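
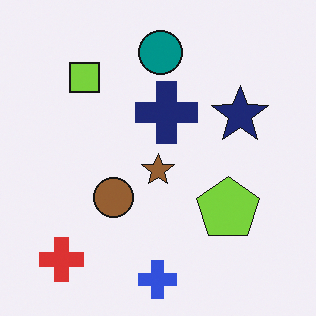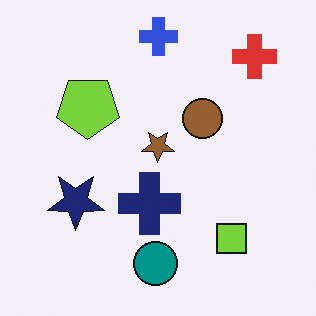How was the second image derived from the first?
The transformation is: rotated 180°.

The red cross sits in the bottom-left of the first image and the top-right of the second — consistent with a whole-image 180° rotation.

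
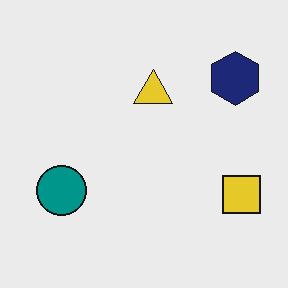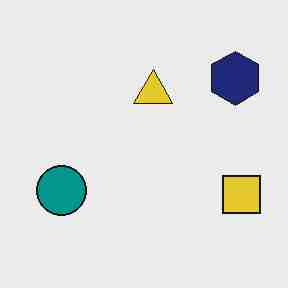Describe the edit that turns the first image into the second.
The second image is the first degraded with heavy JPEG compression.

Blocky 8×8 compression artifacts appear around shape edges and the flat background shows ringing — characteristic JPEG degradation.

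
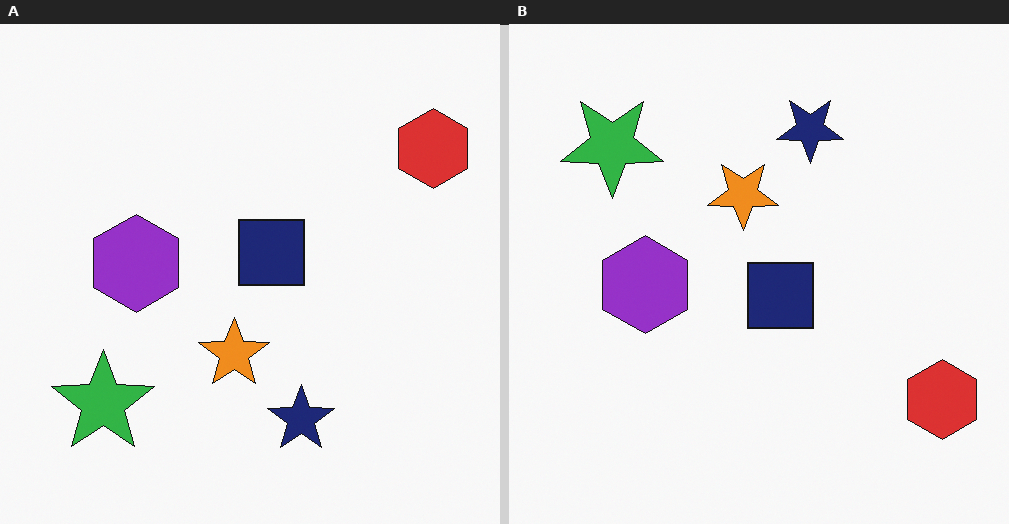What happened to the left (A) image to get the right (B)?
This is the original image flipped vertically (top ↔ bottom).

The navy star is in the bottom of the left (A) image and the top of the right (B) — shapes on opposite sides of the horizontal midline have swapped in a mirror flip.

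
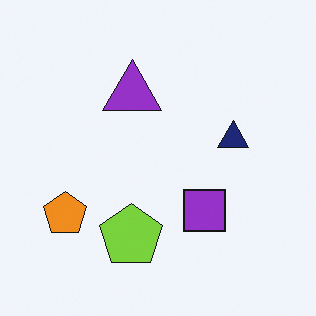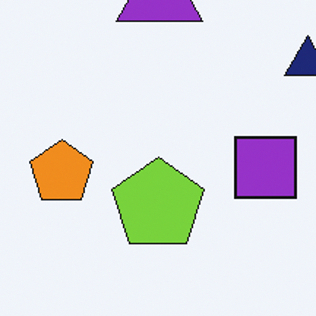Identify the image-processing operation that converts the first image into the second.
The image was cropped slightly and scaled back up.

The visible shapes are larger and the field of view is narrower; shapes near the original edges may be partly or wholly outside the frame — a crop-and-rescale.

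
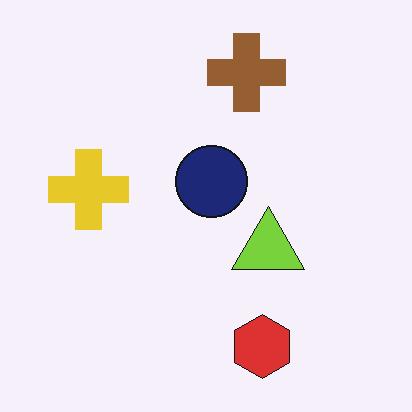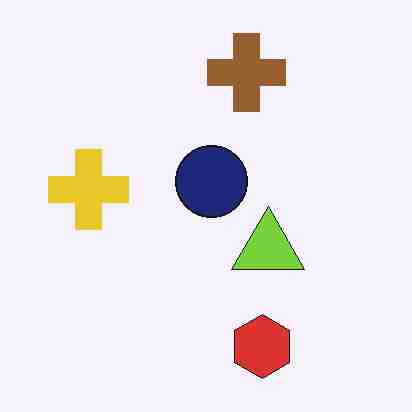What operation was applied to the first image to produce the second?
This is the original image heavily JPEG-compressed with obvious blocking artifacts.

Blocky 8×8 compression artifacts appear around shape edges and the flat background shows ringing — characteristic JPEG degradation.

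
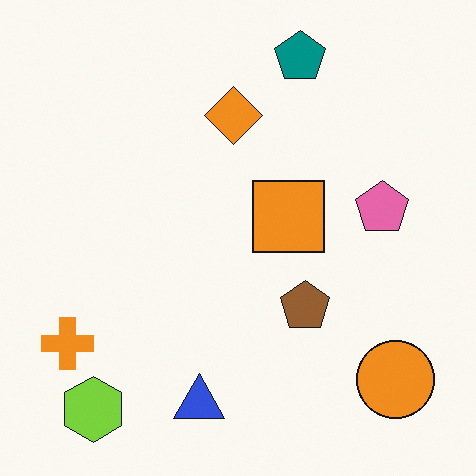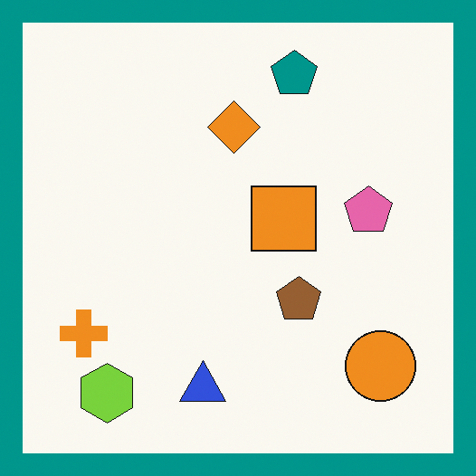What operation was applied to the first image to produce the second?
The image was framed with a teal border.

A solid teal frame runs around the edge of the second image, with the content slightly shrunk inside it.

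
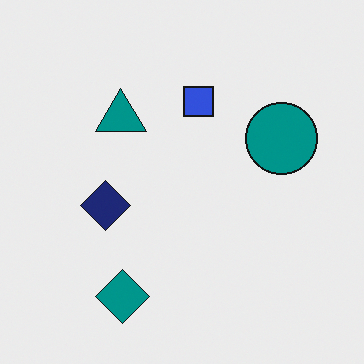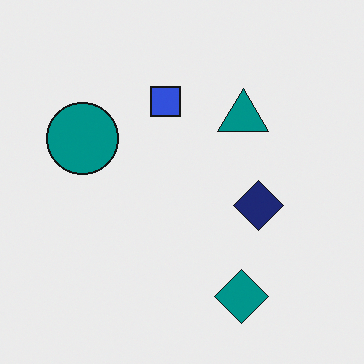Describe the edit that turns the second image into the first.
The transformation is: flipped horizontally (left ↔ right).

The teal circle is in the left of the second image and the right of the first — shapes on opposite sides of the vertical midline have swapped in a mirror flip.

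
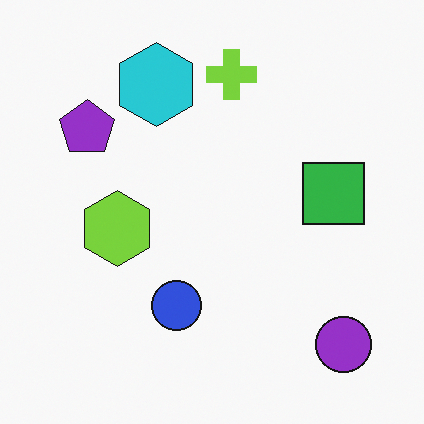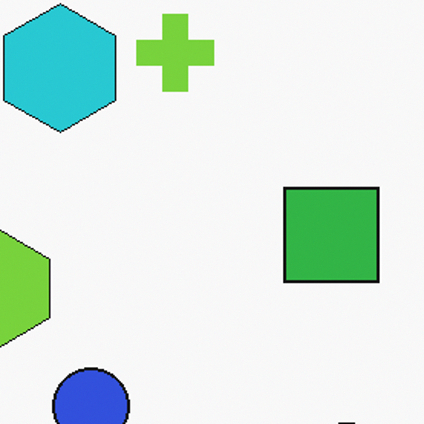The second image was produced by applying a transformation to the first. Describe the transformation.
The image was cropped to a modestly smaller region and rescaled.

The visible shapes are larger and the field of view is narrower; shapes near the original edges may be partly or wholly outside the frame — a crop-and-rescale.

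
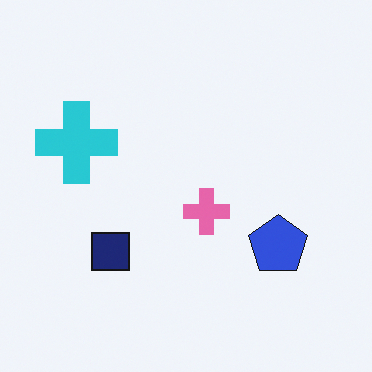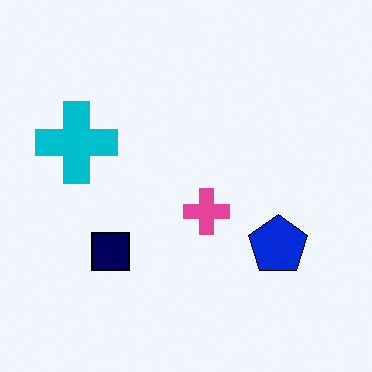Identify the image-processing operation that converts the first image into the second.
This is the original image given slightly increased contrast.

Tones are pushed away from mid-grey across the whole image — a global contrast change.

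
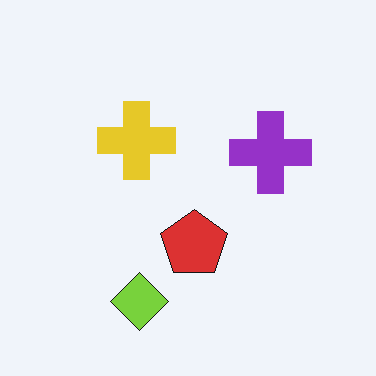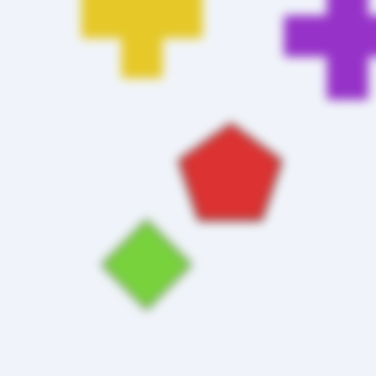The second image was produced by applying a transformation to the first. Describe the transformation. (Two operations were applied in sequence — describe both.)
This is the original image cropped to a modestly smaller region and rescaled, then heavily blurred.

The visible shapes are larger and the field of view is narrower; shapes near the original edges may be partly or wholly outside the frame — a crop-and-rescale. Shape edges and outlines are uniformly softened across the whole image.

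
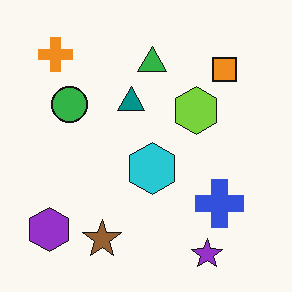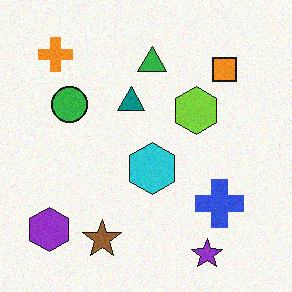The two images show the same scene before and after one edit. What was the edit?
The transformation is: degraded with a light layer of grain.

Random speckle covers the whole image, including the flat background.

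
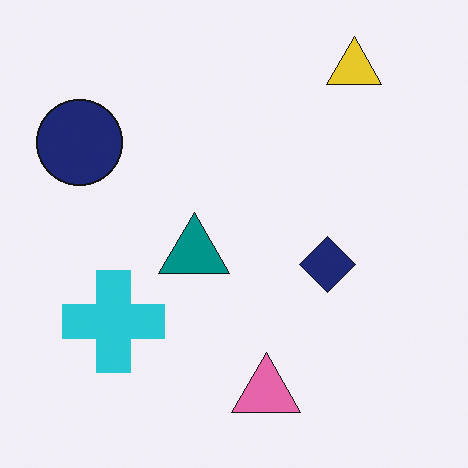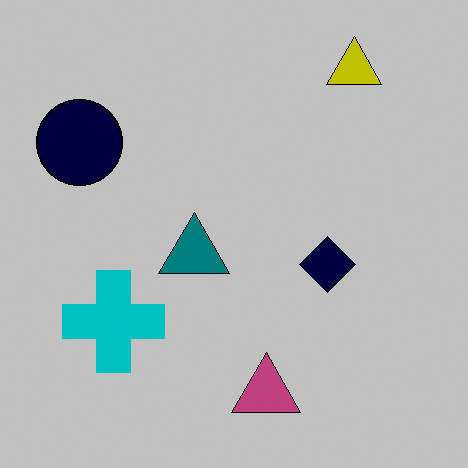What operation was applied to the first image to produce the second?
The transformation is: heavily posterized to just a handful of flat colors.

Each flat color has snapped to a coarser quantized level — most visibly, the near-white background has dropped to a flat grey.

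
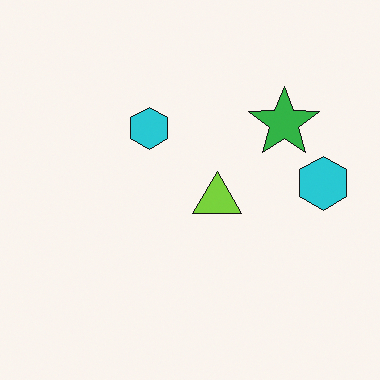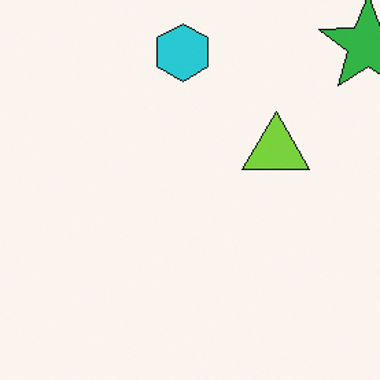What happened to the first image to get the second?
The transformation is: cropped slightly and scaled back up.

The visible shapes are larger and the field of view is narrower; shapes near the original edges may be partly or wholly outside the frame — a crop-and-rescale.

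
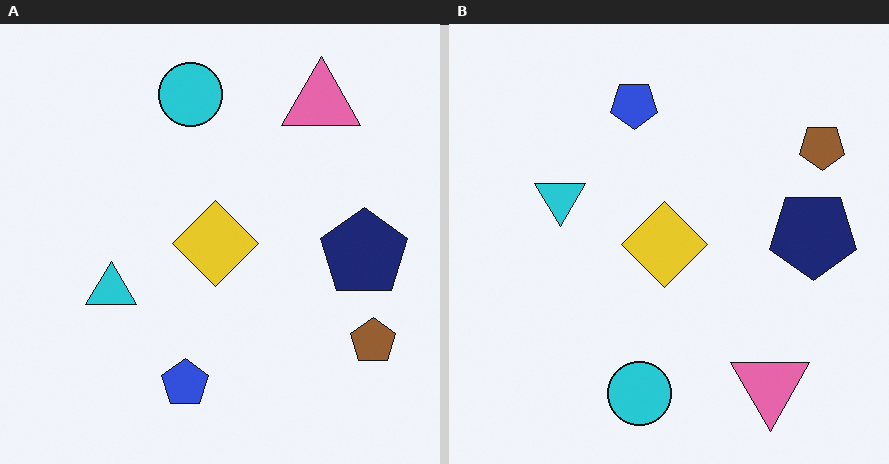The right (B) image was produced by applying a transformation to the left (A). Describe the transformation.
The right (B) image is the left (A) flipped vertically (top ↔ bottom).

The cyan circle is in the top of the left (A) image and the bottom of the right (B) — shapes on opposite sides of the horizontal midline have swapped in a mirror flip.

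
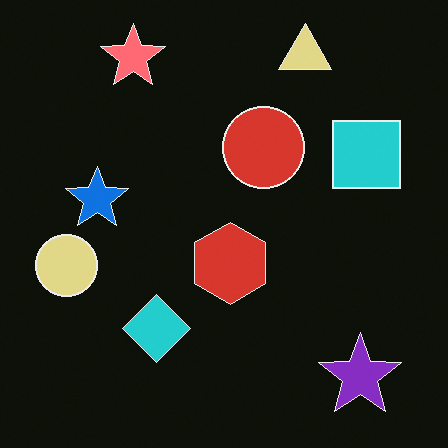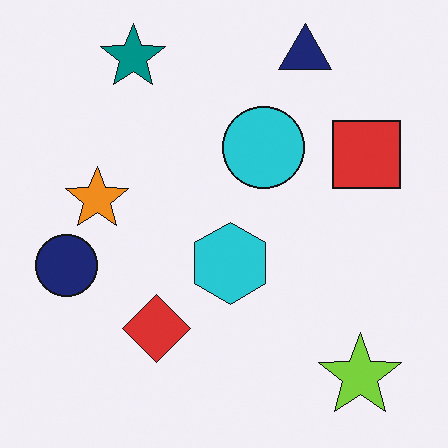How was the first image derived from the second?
The first image is the second color-inverted (negative).

The light background has become dark and every shape's color is its complement — a photographic negative.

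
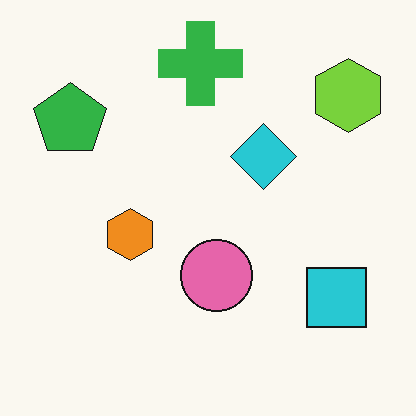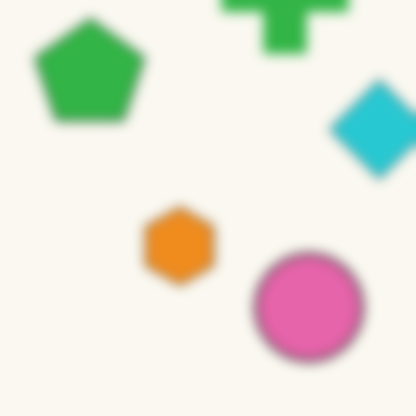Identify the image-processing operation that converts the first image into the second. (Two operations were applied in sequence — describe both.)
Cropped slightly and scaled back up, then heavily blurred.

The visible shapes are larger and the field of view is narrower; shapes near the original edges may be partly or wholly outside the frame — a crop-and-rescale. Shape edges and outlines are uniformly softened across the whole image.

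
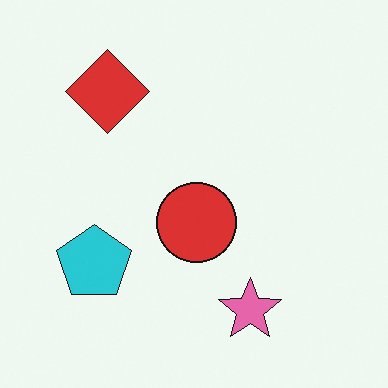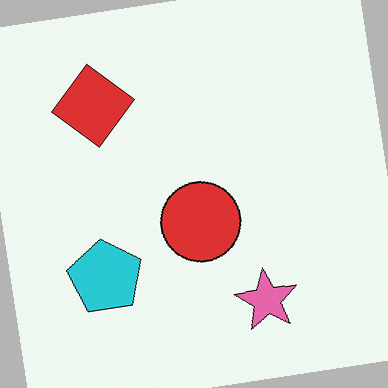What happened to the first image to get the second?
The image was rotated counter-clockwise by a slight angle.

Every shape is tilted by the same angle and the image corners show triangular fill wedges — a whole-image rotation by a non-right angle.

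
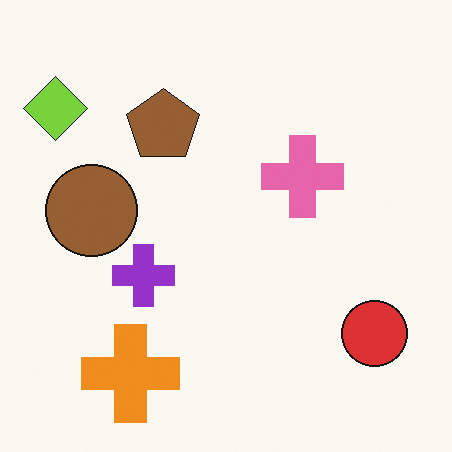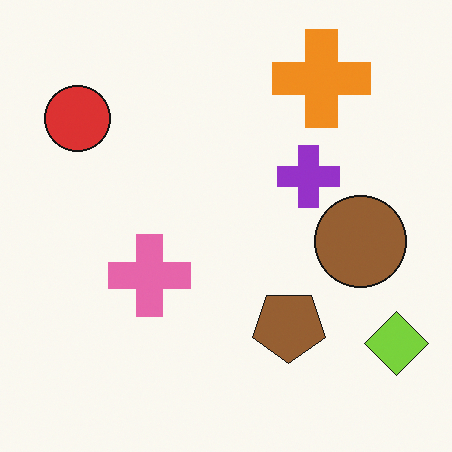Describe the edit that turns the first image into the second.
The image was rotated 180°.

The lime diamond sits in the top-left of the first image and the bottom-right of the second — consistent with a whole-image 180° rotation.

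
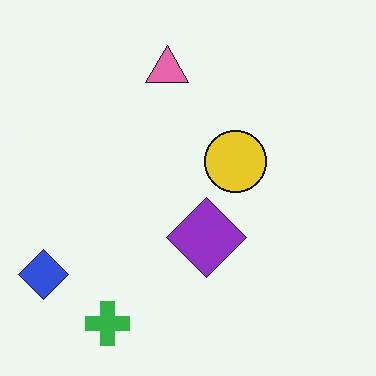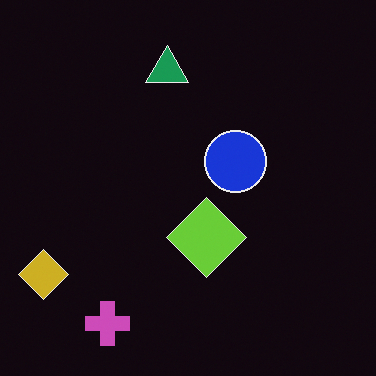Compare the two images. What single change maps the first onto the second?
Color-inverted (negative).

The light background has become dark and every shape's color is its complement — a photographic negative.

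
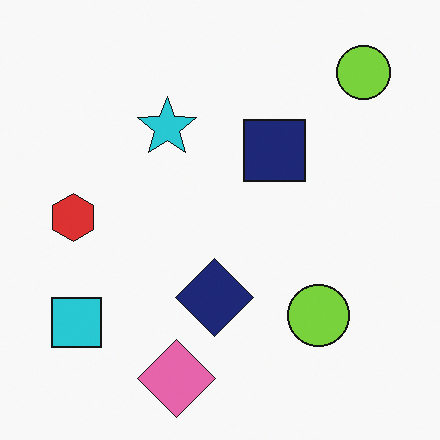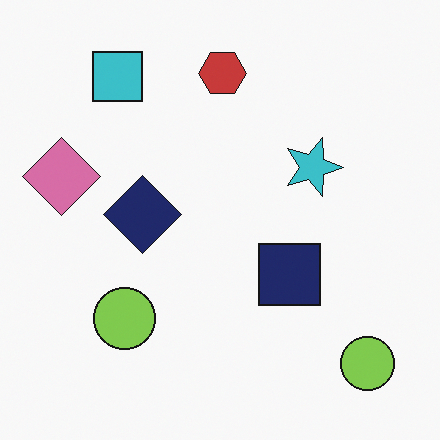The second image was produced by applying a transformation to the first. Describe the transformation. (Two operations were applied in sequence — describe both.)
This is the original image slightly desaturated, then rotated 90° clockwise.

All colors are more muted and greyish — a global saturation change. The cyan square sits in the bottom-left of the first image and the top-left of the second — consistent with a whole-image 90° clockwise rotation.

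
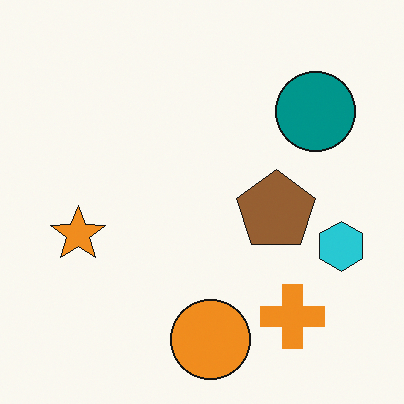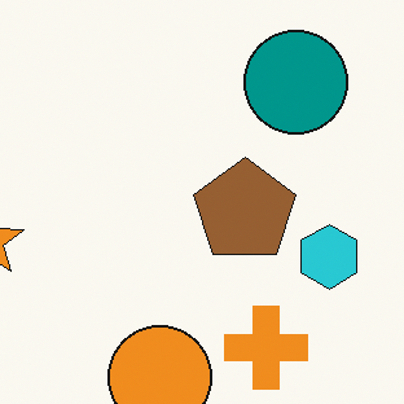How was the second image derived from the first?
Cropped to a modestly smaller region and rescaled.

The visible shapes are larger and the field of view is narrower; shapes near the original edges may be partly or wholly outside the frame — a crop-and-rescale.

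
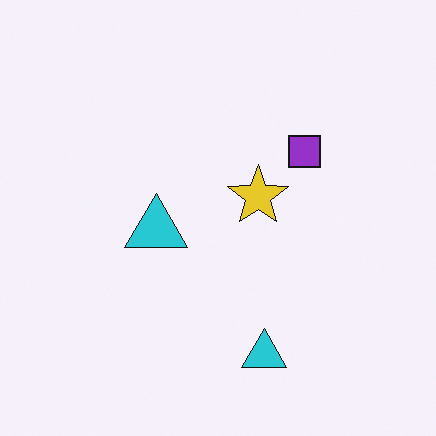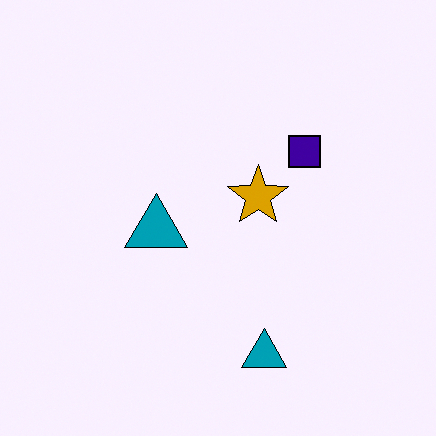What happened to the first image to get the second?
It was given much higher contrast.

Tones are pushed away from mid-grey across the whole image — a global contrast change.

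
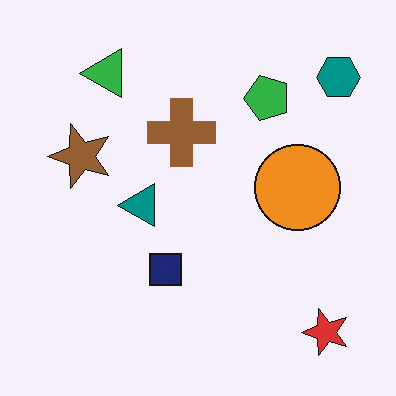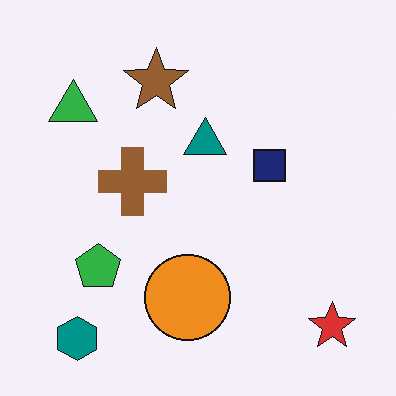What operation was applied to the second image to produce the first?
The transformation is: transposed (reflected across the top-left ↔ bottom-right diagonal).

Shapes have swapped their row and column positions — what was in the top-right is now in the bottom-left — a diagonal reflection.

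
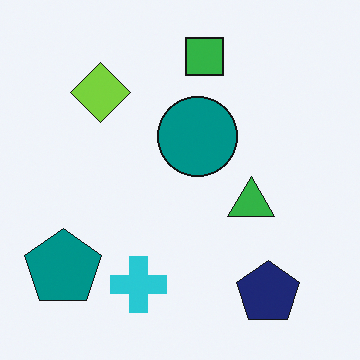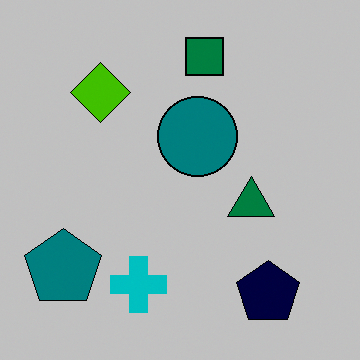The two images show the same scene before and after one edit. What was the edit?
The transformation is: heavily posterized to just a handful of flat colors.

Each flat color has snapped to a coarser quantized level — most visibly, the near-white background has dropped to a flat grey.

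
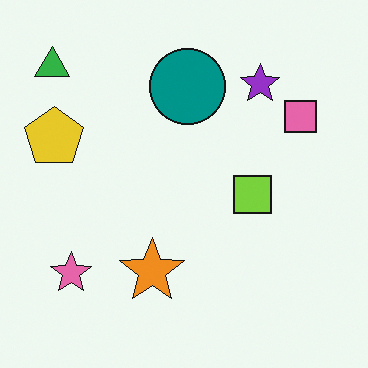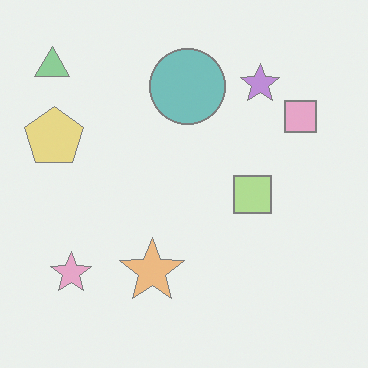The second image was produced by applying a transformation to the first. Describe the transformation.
Washed out (contrast reduced).

Tones are pushed toward mid-grey across the whole image — a global contrast change.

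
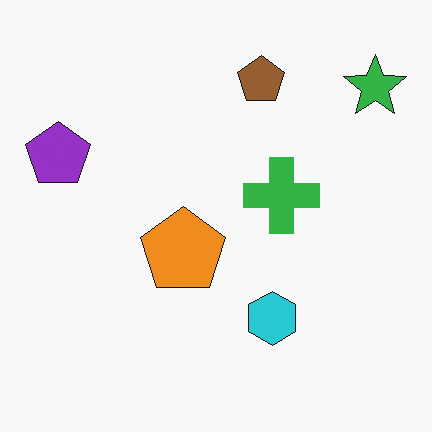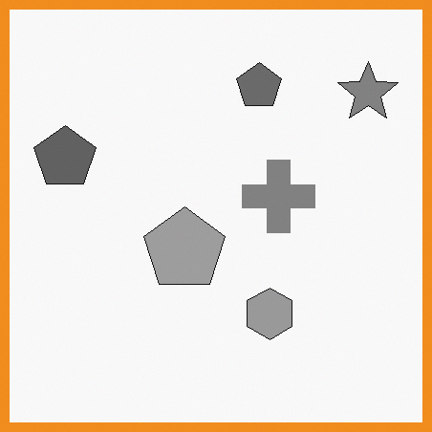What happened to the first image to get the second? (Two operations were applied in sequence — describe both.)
This is the original image converted to grayscale, then framed with a orange border.

All color is removed — every shape is now a shade of grey. A solid orange frame runs around the edge of the second image, with the content slightly shrunk inside it.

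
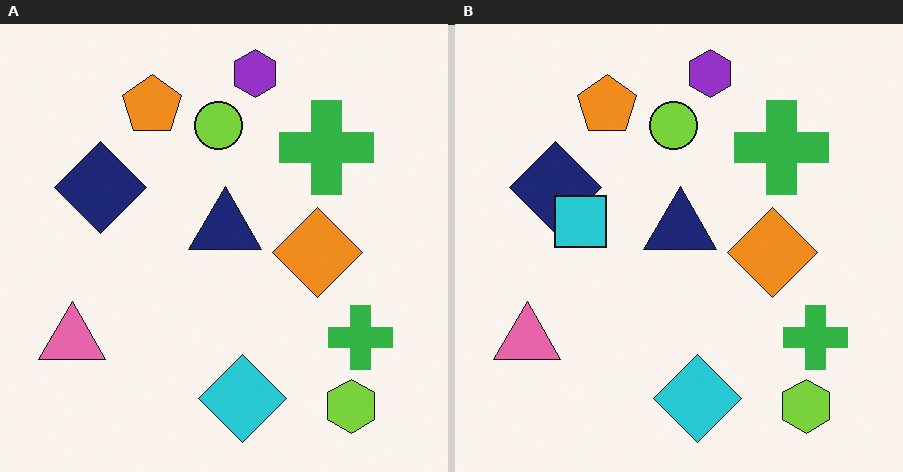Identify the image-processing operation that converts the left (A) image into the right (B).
The right (B) image is the left (A) overlaid with an additional cyan square.

A cyan square appears in the right (B) image that is absent from the left (A).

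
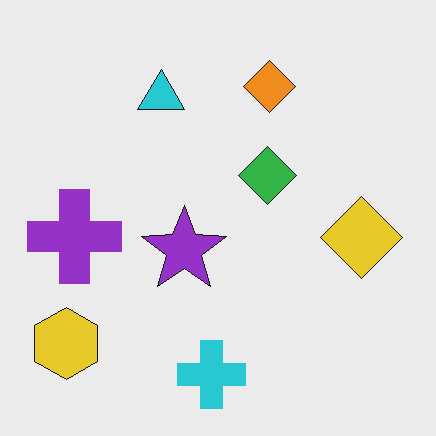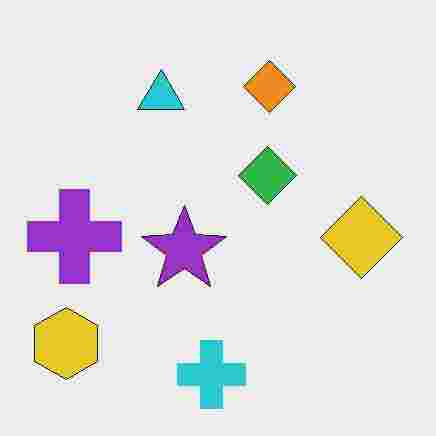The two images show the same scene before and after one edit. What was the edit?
The image was degraded with heavy JPEG compression.

Blocky 8×8 compression artifacts appear around shape edges and the flat background shows ringing — characteristic JPEG degradation.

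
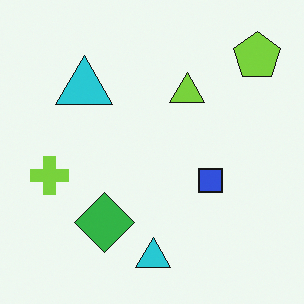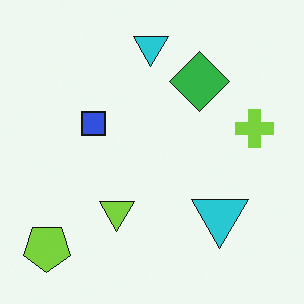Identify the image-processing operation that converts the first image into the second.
It was rotated 180°.

The lime pentagon sits in the top-right of the first image and the bottom-left of the second — consistent with a whole-image 180° rotation.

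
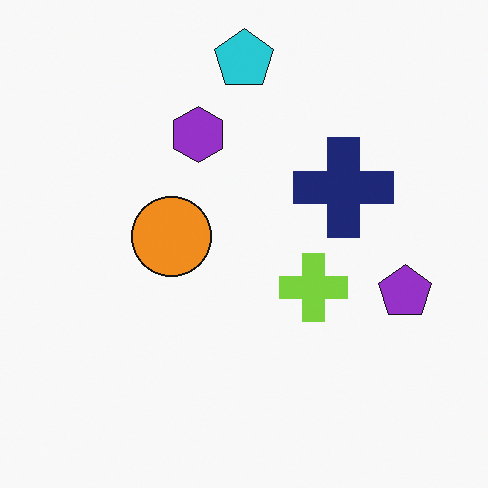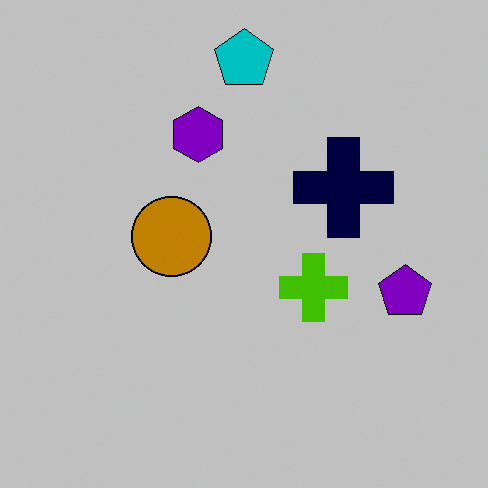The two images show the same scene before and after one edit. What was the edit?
The transformation is: aggressively posterized.

Each flat color has snapped to a coarser quantized level — most visibly, the near-white background has dropped to a flat grey.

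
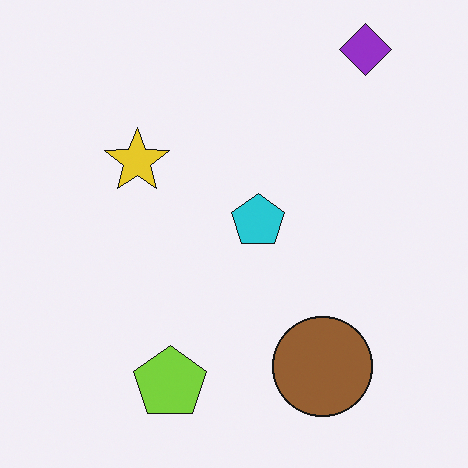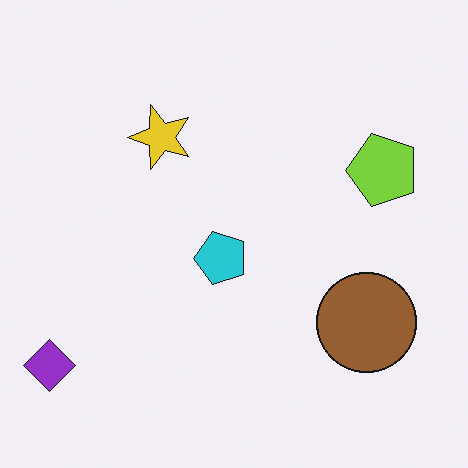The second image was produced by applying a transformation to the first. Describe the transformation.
It was transposed (reflected across the top-left ↔ bottom-right diagonal).

Shapes have swapped their row and column positions — what was in the top-right is now in the bottom-left — a diagonal reflection.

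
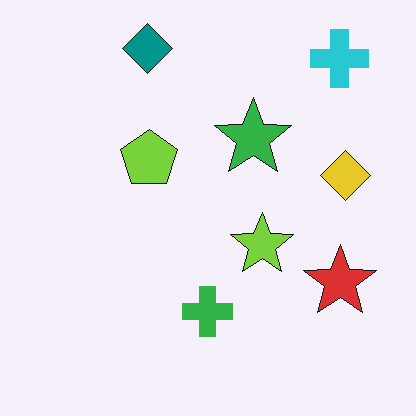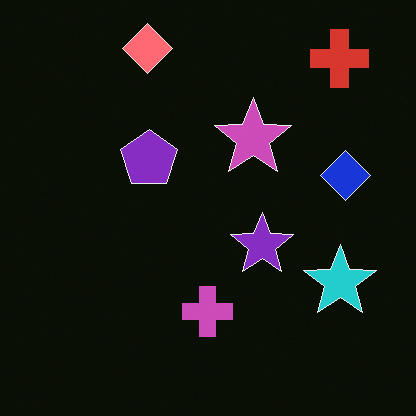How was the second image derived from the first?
This is the original image color-inverted (negative).

The light background has become dark and every shape's color is its complement — a photographic negative.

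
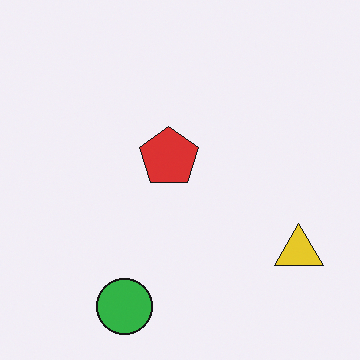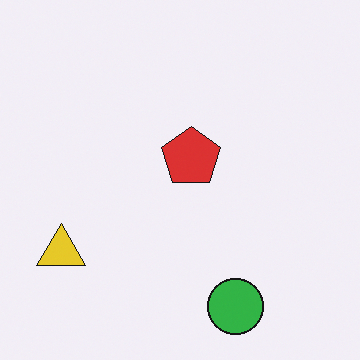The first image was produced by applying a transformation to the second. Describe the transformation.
The first image is the second flipped horizontally (left ↔ right).

The yellow triangle is in the bottom-left of the second image and the bottom-right of the first — shapes on opposite sides of the vertical midline have swapped in a mirror flip.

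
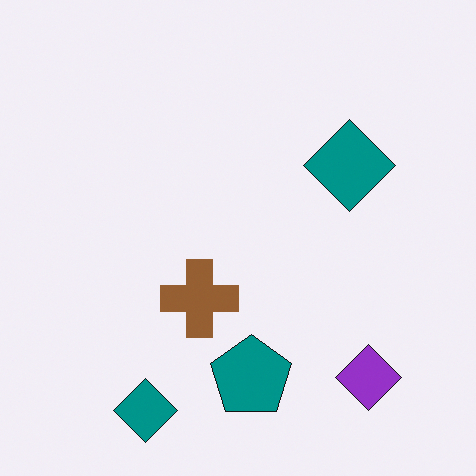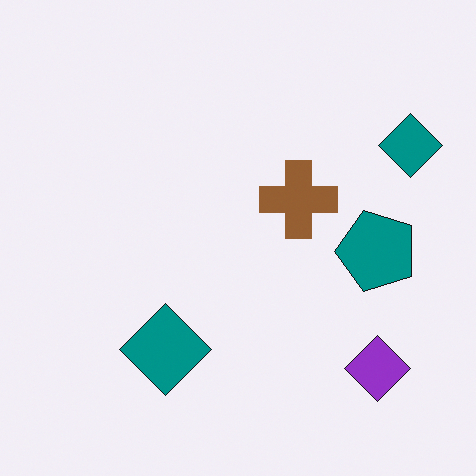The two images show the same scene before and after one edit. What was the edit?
Transposed (reflected across the top-left ↔ bottom-right diagonal).

Shapes have swapped their row and column positions — what was in the top-right is now in the bottom-left — a diagonal reflection.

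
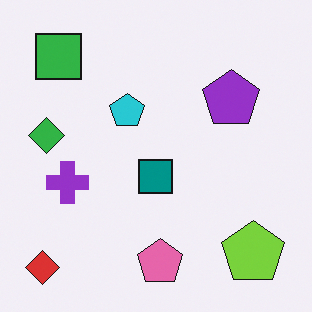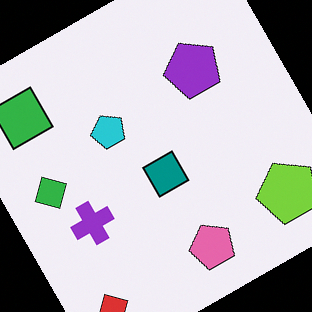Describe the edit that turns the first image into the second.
The image was rotated counter-clockwise by a moderate amount.

Every shape is tilted by the same angle and the image corners show triangular fill wedges — a whole-image rotation by a non-right angle.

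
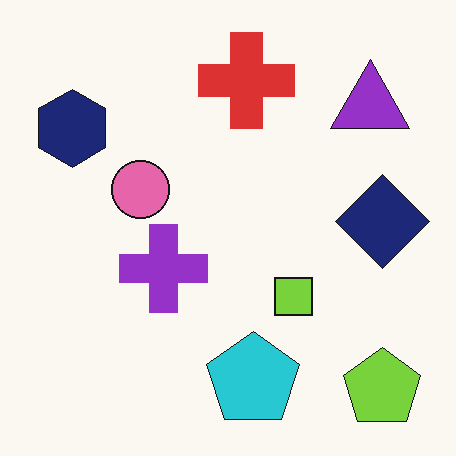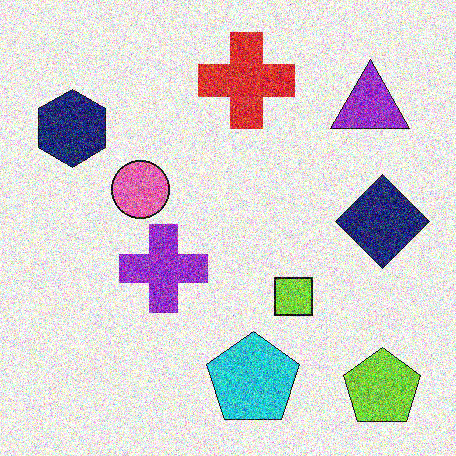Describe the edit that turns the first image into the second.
The image was degraded with heavy additive noise.

Random speckle covers the whole image, including the flat background.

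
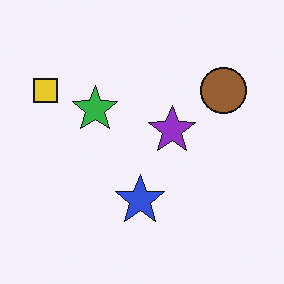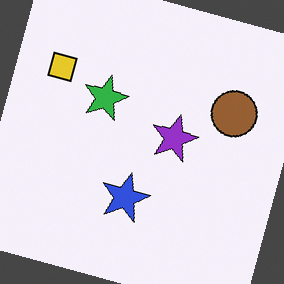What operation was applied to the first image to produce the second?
The transformation is: rotated clockwise by a clearly visible amount.

Every shape is tilted by the same angle and the image corners show triangular fill wedges — a whole-image rotation by a non-right angle.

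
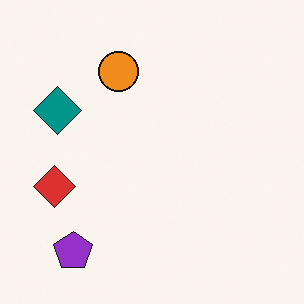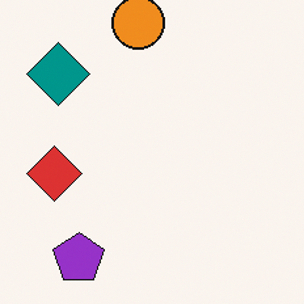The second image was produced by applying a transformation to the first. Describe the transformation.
Cropped slightly and scaled back up.

The visible shapes are larger and the field of view is narrower; shapes near the original edges may be partly or wholly outside the frame — a crop-and-rescale.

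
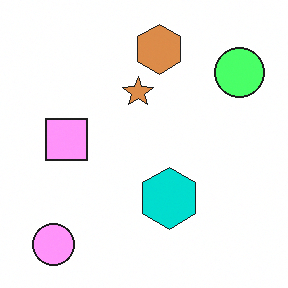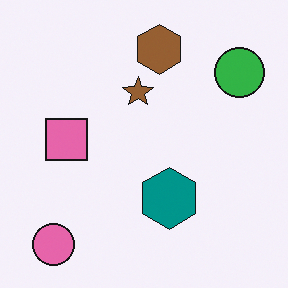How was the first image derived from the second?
The image was brightened a lot.

Every pixel — background and shapes alike — is uniformly brightened.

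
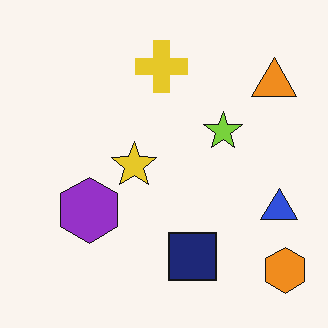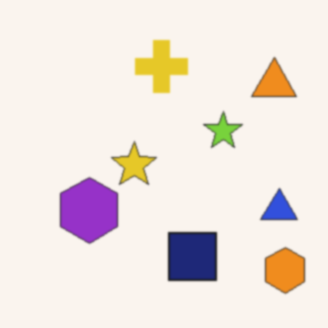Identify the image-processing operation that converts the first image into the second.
Slightly softened.

Shape edges and outlines are uniformly softened across the whole image.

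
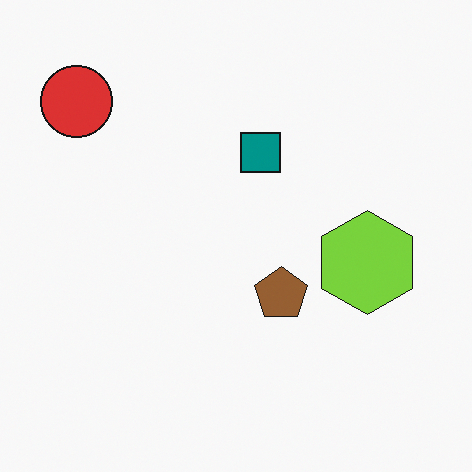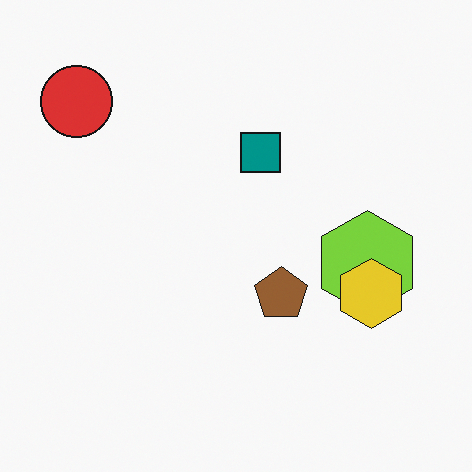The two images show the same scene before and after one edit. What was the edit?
This is the original image overlaid with an additional yellow hexagon.

A yellow hexagon appears in the second image that is absent from the first.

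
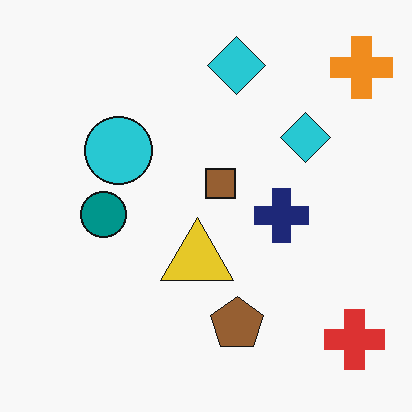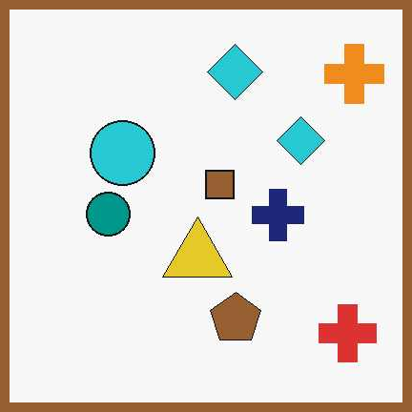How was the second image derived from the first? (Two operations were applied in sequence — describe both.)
It was given moderate JPEG compression, then framed with a brown border.

Blocky 8×8 compression artifacts appear around shape edges and the flat background shows ringing — characteristic JPEG degradation. A solid brown frame runs around the edge of the second image, with the content slightly shrunk inside it.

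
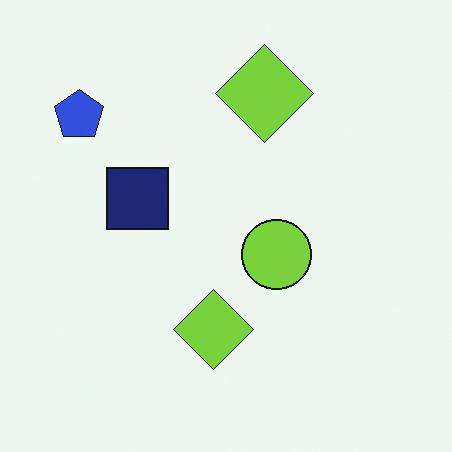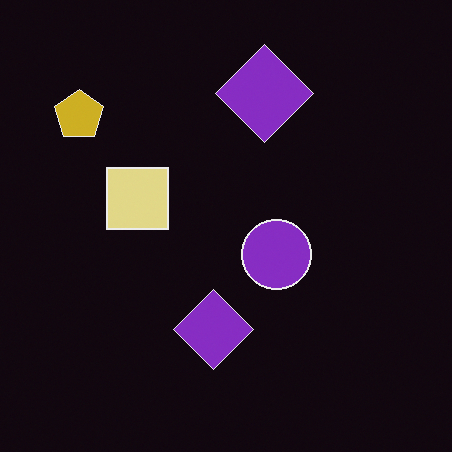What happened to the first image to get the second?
The image was color-inverted (negative).

The light background has become dark and every shape's color is its complement — a photographic negative.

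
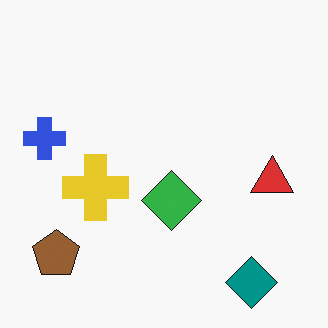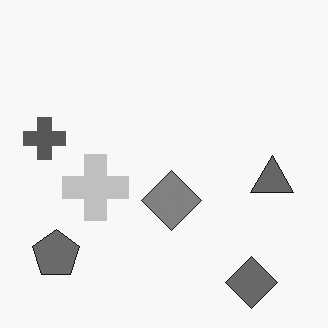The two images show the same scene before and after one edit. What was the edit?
The transformation is: converted to grayscale.

All color is removed — every shape is now a shade of grey.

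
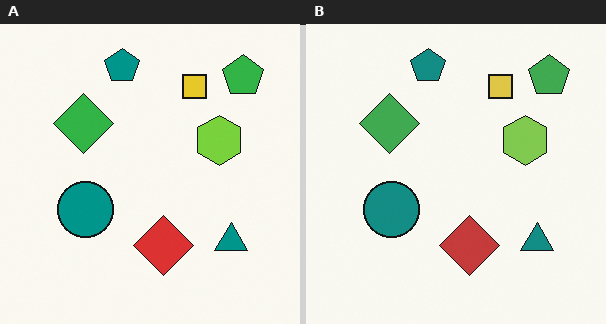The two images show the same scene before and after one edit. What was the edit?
The image was slightly desaturated.

All colors are more muted and greyish — a global saturation change.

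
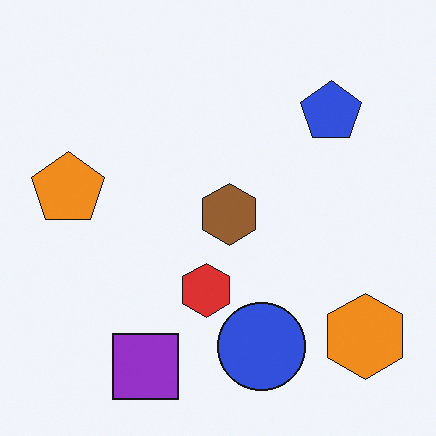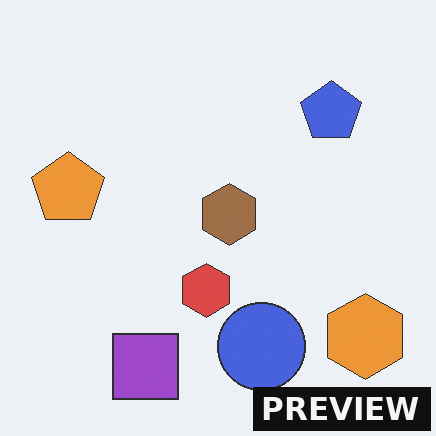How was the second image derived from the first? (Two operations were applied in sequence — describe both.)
It was given slightly reduced contrast, then watermarked with the text "PREVIEW" in the lower-right corner.

Tones are pushed toward mid-grey across the whole image — a global contrast change. A dark label reading "PREVIEW" appears in the lower-right corner.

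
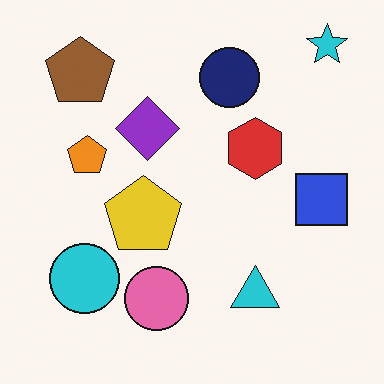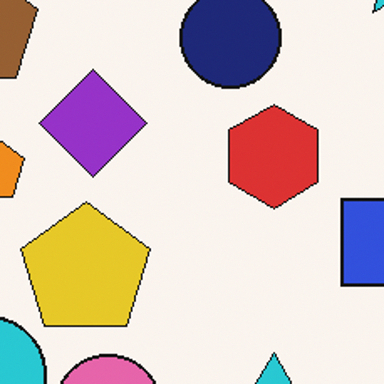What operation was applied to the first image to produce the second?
The transformation is: cropped to a noticeably smaller region and rescaled.

The visible shapes are larger and the field of view is narrower; shapes near the original edges may be partly or wholly outside the frame — a crop-and-rescale.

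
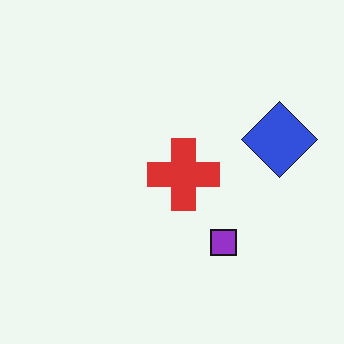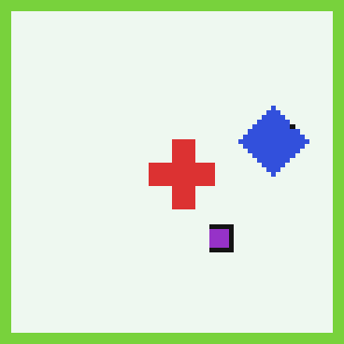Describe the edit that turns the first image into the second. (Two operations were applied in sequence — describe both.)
It was lightly pixelated (a mild mosaic effect), then framed with a lime border.

Shapes are reduced to large square blocks; fine edges and outlines are lost — a downscale-then-upscale (mosaic) effect. A solid lime frame runs around the edge of the second image, with the content slightly shrunk inside it.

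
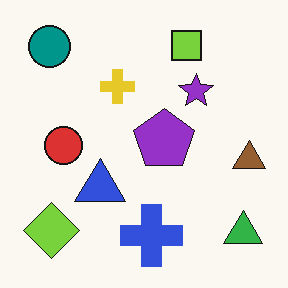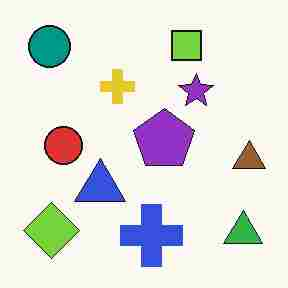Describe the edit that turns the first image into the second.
The image was heavily JPEG-compressed with obvious blocking artifacts.

Blocky 8×8 compression artifacts appear around shape edges and the flat background shows ringing — characteristic JPEG degradation.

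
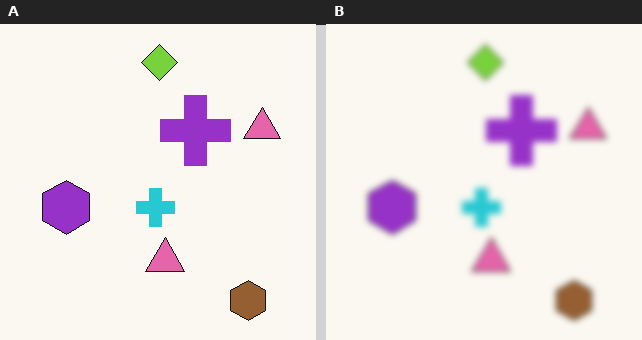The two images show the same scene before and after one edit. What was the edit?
The image was noticeably gaussian-blurred.

Shape edges and outlines are uniformly softened across the whole image.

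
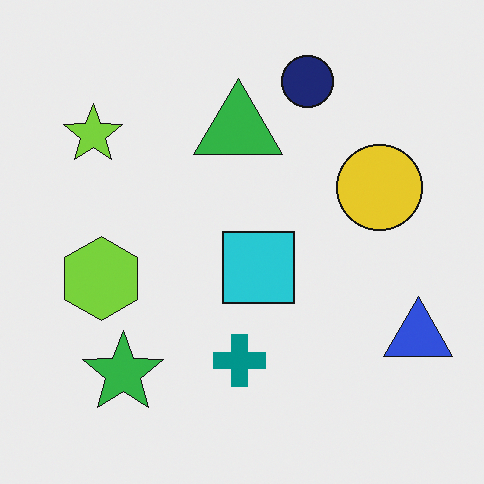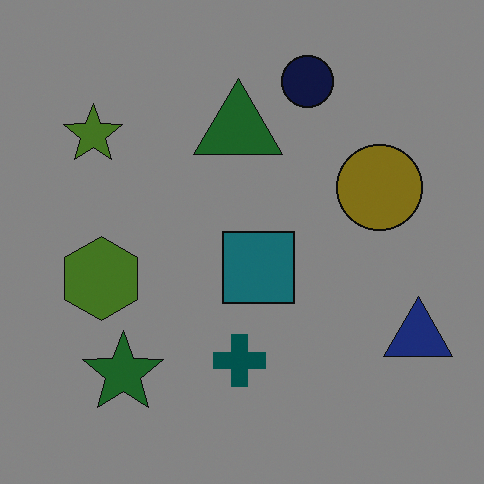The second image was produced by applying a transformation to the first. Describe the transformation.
Darkened a lot.

Every pixel — background and shapes alike — is uniformly darkened.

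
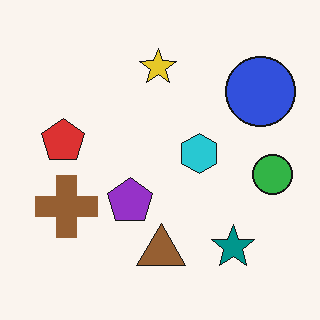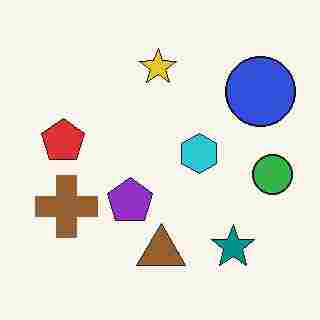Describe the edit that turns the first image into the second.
The image was heavily JPEG-compressed with obvious blocking artifacts.

Blocky 8×8 compression artifacts appear around shape edges and the flat background shows ringing — characteristic JPEG degradation.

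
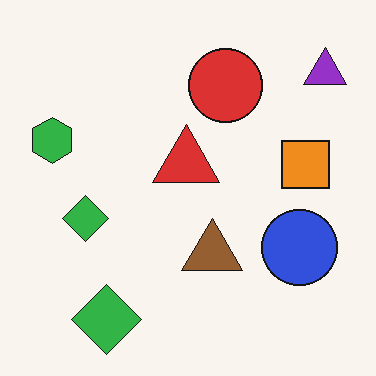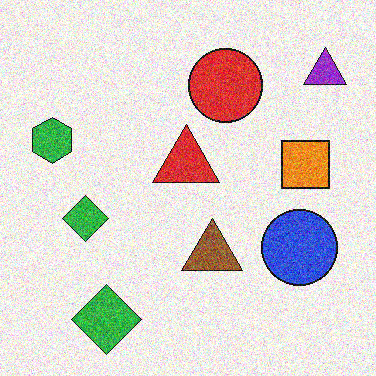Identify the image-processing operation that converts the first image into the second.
It was degraded with a thick layer of grain.

Random speckle covers the whole image, including the flat background.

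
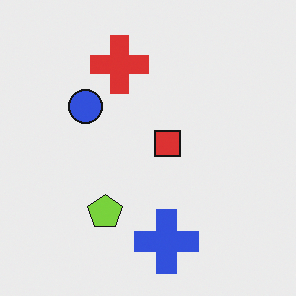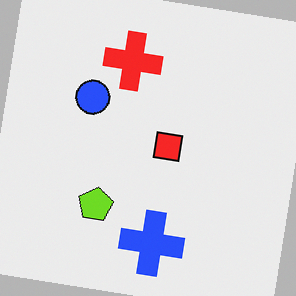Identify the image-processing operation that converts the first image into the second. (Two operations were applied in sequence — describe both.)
The second image is the first rotated clockwise by a slight angle, then slightly oversaturated.

Every shape is tilted by the same angle and the image corners show triangular fill wedges — a whole-image rotation by a non-right angle. All colors are more vivid — a global saturation change.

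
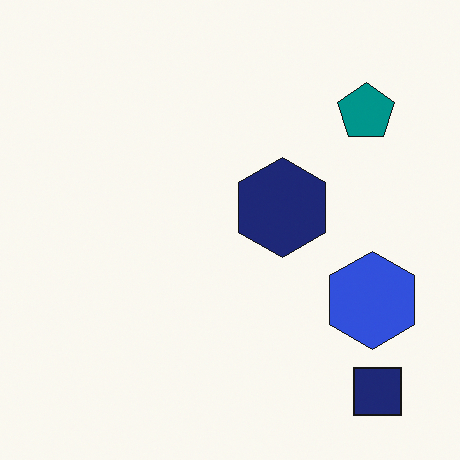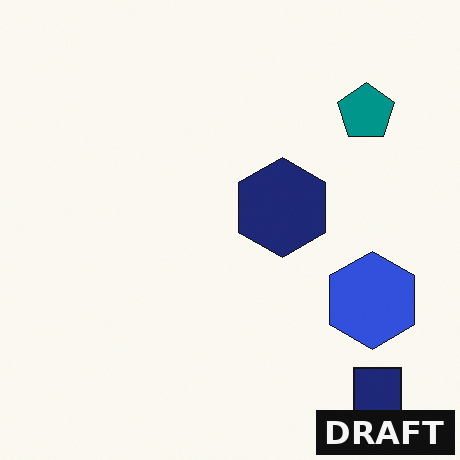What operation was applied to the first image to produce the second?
The image was watermarked with the text "DRAFT" in the lower-right corner.

A dark label reading "DRAFT" appears in the lower-right corner.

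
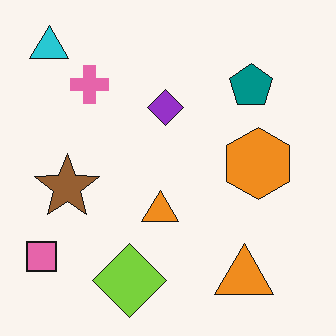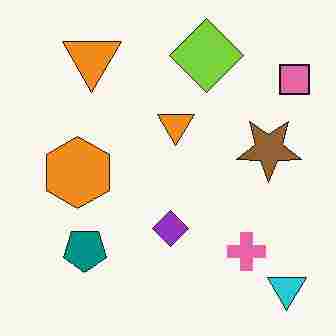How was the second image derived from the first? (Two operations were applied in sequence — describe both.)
The transformation is: heavily JPEG-compressed with obvious blocking artifacts, then rotated 180°.

Blocky 8×8 compression artifacts appear around shape edges and the flat background shows ringing — characteristic JPEG degradation. The cyan triangle sits in the top-left of the first image and the bottom-right of the second — consistent with a whole-image 180° rotation.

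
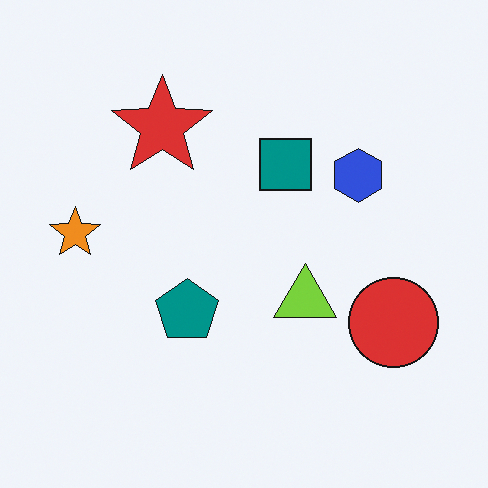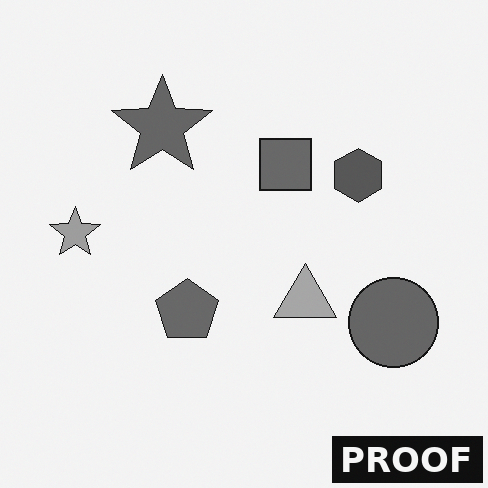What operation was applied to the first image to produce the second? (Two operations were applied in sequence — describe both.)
The transformation is: converted to grayscale, then watermarked with the text "PROOF" in the lower-right corner.

All color is removed — every shape is now a shade of grey. A dark label reading "PROOF" appears in the lower-right corner.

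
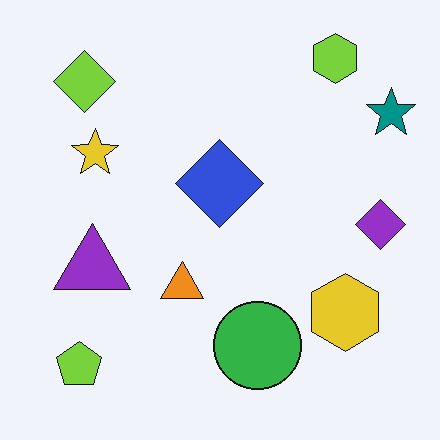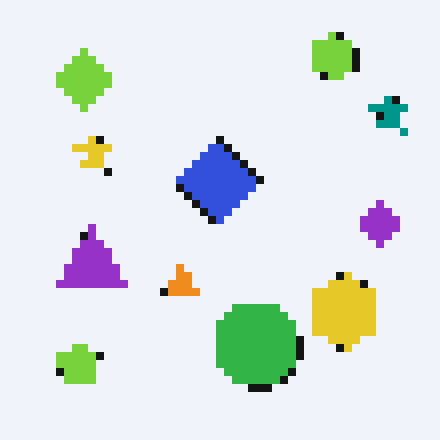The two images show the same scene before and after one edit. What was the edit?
The second image is the first moderately pixelated.

Shapes are reduced to large square blocks; fine edges and outlines are lost — a downscale-then-upscale (mosaic) effect.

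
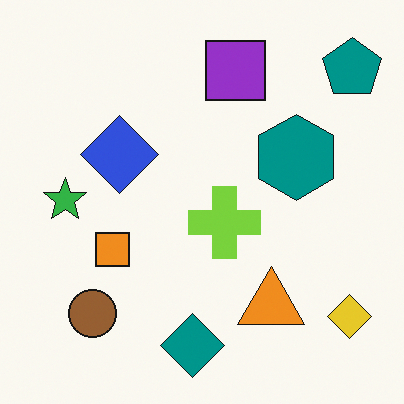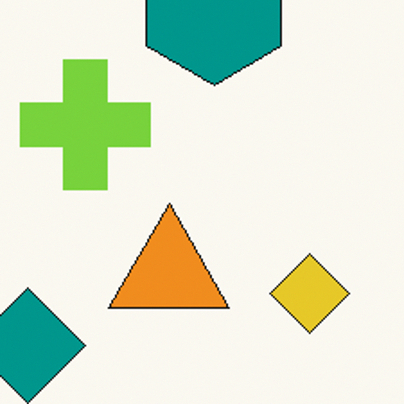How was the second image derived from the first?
This is the original image cropped to a noticeably smaller region and rescaled.

The visible shapes are larger and the field of view is narrower; shapes near the original edges may be partly or wholly outside the frame — a crop-and-rescale.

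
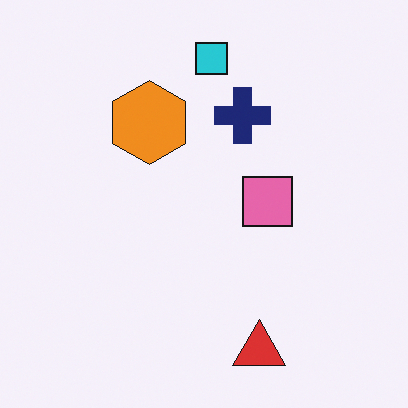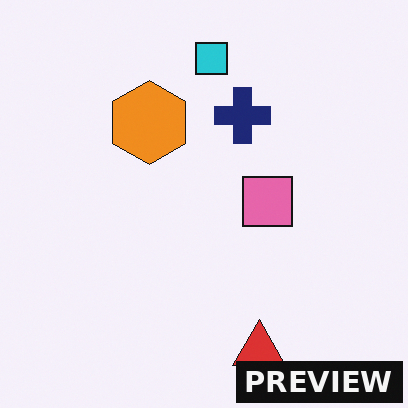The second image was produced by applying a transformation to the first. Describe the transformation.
Watermarked with the text "PREVIEW" in the lower-right corner.

A dark label reading "PREVIEW" appears in the lower-right corner.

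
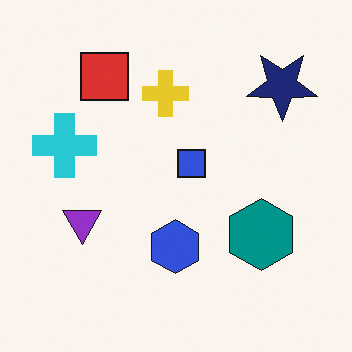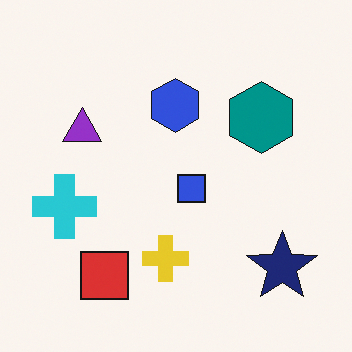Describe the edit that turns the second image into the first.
Flipped vertically (top ↔ bottom).

The red square is in the bottom-left of the second image and the top-left of the first — shapes on opposite sides of the horizontal midline have swapped in a mirror flip.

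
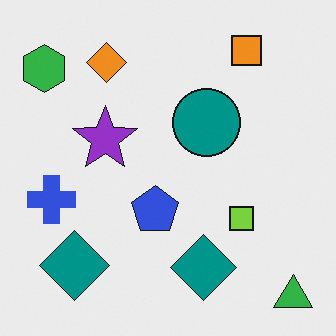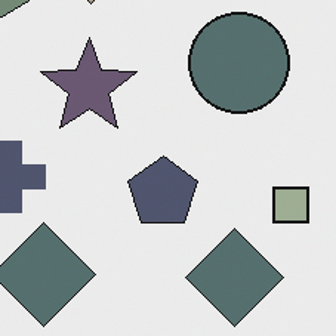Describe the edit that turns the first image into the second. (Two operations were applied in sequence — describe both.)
It was cropped slightly and scaled back up, then made much more muted (saturation change).

The visible shapes are larger and the field of view is narrower; shapes near the original edges may be partly or wholly outside the frame — a crop-and-rescale. All colors are more muted and greyish — a global saturation change.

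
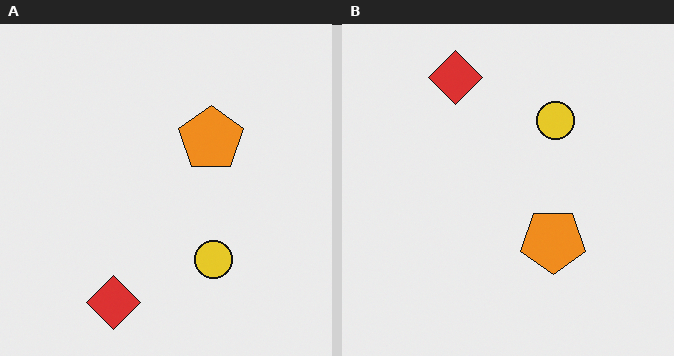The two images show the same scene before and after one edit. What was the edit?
This is the original image flipped vertically (top ↔ bottom).

The red diamond is in the bottom of the left (A) image and the top of the right (B) — shapes on opposite sides of the horizontal midline have swapped in a mirror flip.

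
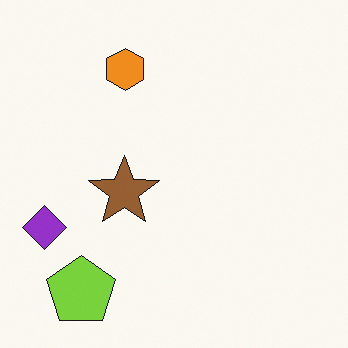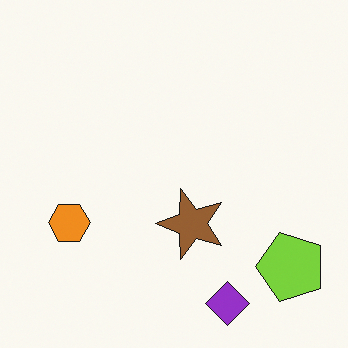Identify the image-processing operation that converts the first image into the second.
The second image is the first rotated 90° counter-clockwise.

The lime pentagon sits in the bottom-left of the first image and the bottom-right of the second — consistent with a whole-image 90° counter-clockwise rotation.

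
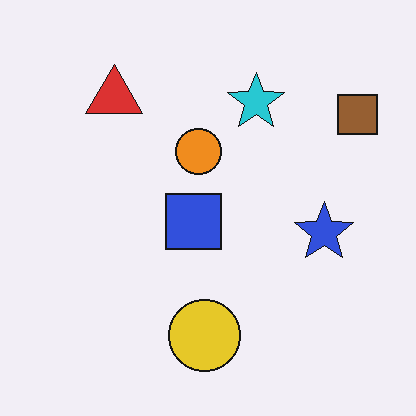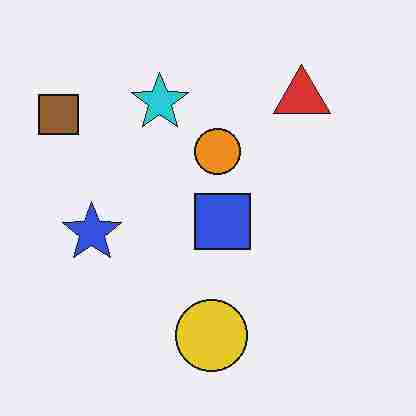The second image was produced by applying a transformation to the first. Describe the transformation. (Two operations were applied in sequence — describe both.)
The second image is the first degraded with heavy JPEG compression, then flipped horizontally (left ↔ right).

Blocky 8×8 compression artifacts appear around shape edges and the flat background shows ringing — characteristic JPEG degradation. The brown square is in the top-right of the first image and the top-left of the second — shapes on opposite sides of the vertical midline have swapped in a mirror flip.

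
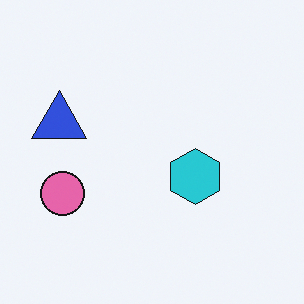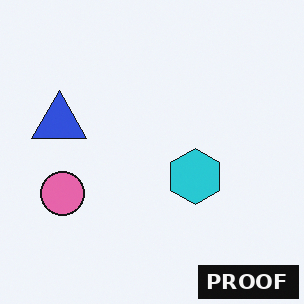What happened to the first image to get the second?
The second image is the first watermarked with the text "PROOF" in the lower-right corner.

A dark label reading "PROOF" appears in the lower-right corner.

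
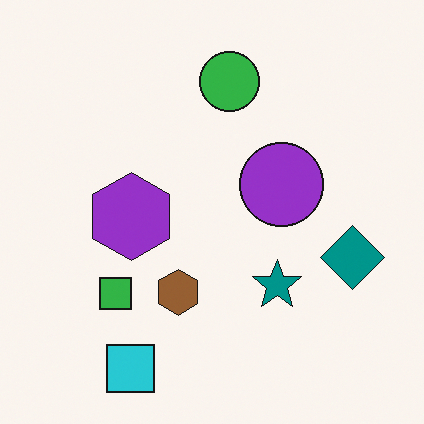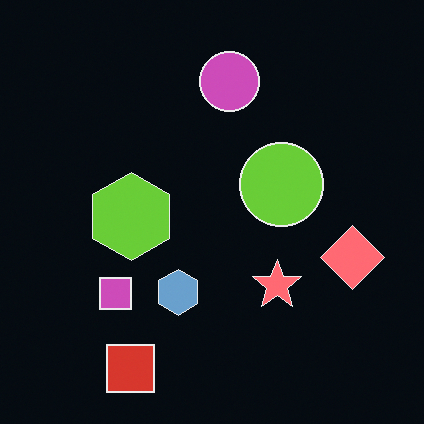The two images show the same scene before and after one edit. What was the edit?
The second image is the first color-inverted (negative).

The light background has become dark and every shape's color is its complement — a photographic negative.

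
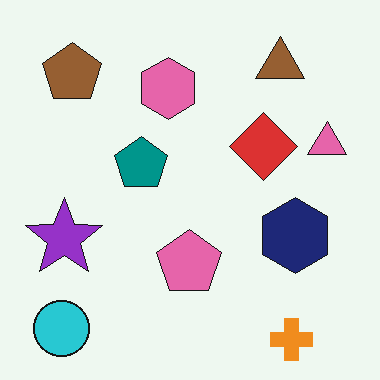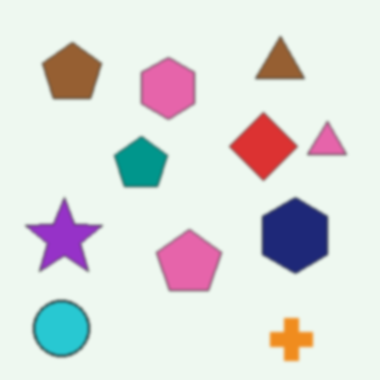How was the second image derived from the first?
This is the original image given a subtle gaussian blur.

Shape edges and outlines are uniformly softened across the whole image.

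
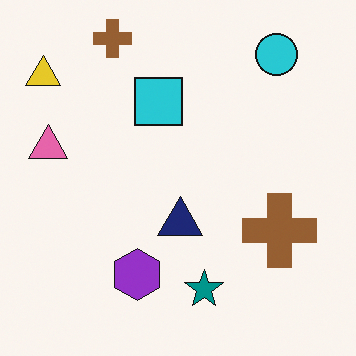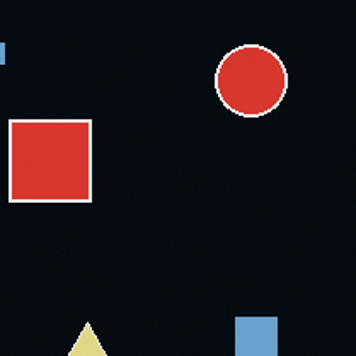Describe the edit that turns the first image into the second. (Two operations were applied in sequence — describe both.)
The second image is the first cropped to a noticeably smaller region and rescaled, then color-inverted (negative).

The visible shapes are larger and the field of view is narrower; shapes near the original edges may be partly or wholly outside the frame — a crop-and-rescale. The light background has become dark and every shape's color is its complement — a photographic negative.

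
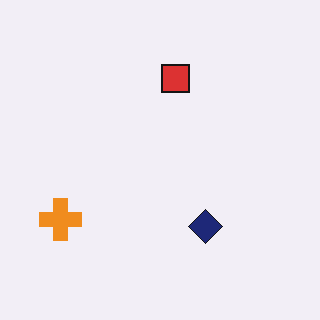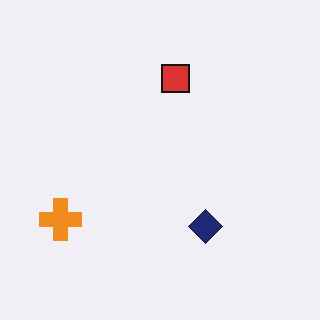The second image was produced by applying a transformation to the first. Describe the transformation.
The second image is the first JPEG-compressed with visible artifacts.

Blocky 8×8 compression artifacts appear around shape edges and the flat background shows ringing — characteristic JPEG degradation.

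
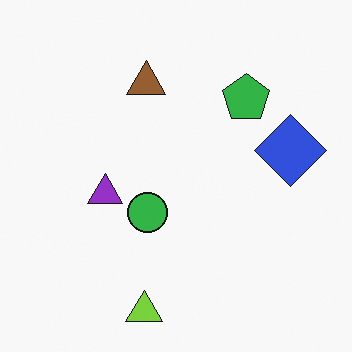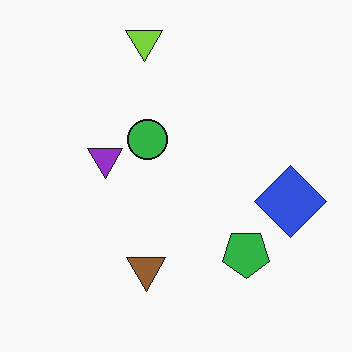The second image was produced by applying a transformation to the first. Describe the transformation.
The image was flipped vertically (top ↔ bottom).

The lime triangle is in the bottom of the first image and the top of the second — shapes on opposite sides of the horizontal midline have swapped in a mirror flip.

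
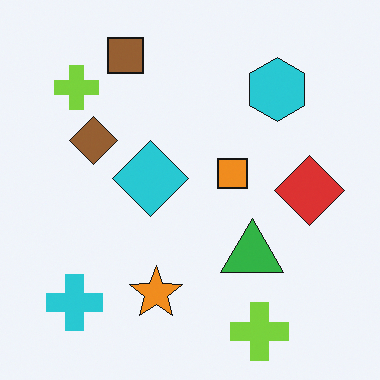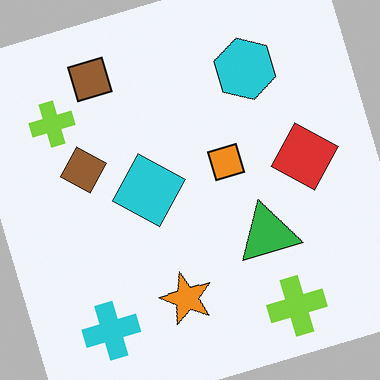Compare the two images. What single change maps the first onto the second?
The second image is the first rotated counter-clockwise by a clearly visible amount.

Every shape is tilted by the same angle and the image corners show triangular fill wedges — a whole-image rotation by a non-right angle.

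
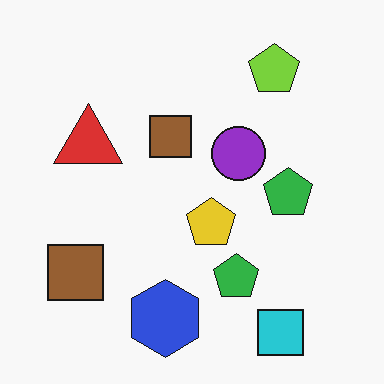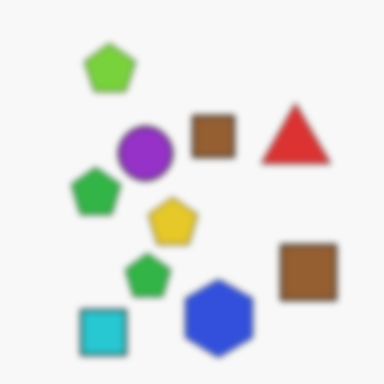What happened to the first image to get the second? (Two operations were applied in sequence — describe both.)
The second image is the first flipped horizontally (left ↔ right), then noticeably gaussian-blurred.

The red triangle is in the left of the first image and the right of the second — shapes on opposite sides of the vertical midline have swapped in a mirror flip. Shape edges and outlines are uniformly softened across the whole image.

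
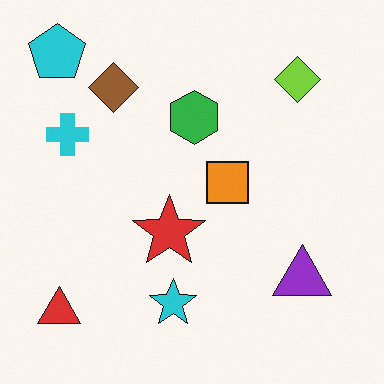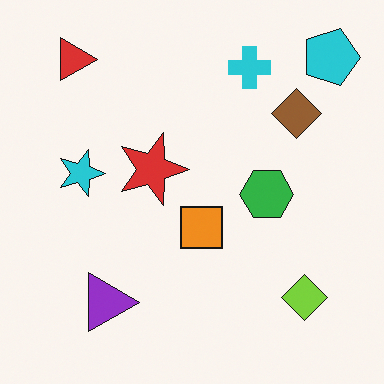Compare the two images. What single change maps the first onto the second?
The transformation is: rotated 90° clockwise.

The cyan pentagon sits in the top-left of the first image and the top-right of the second — consistent with a whole-image 90° clockwise rotation.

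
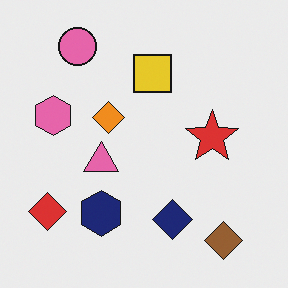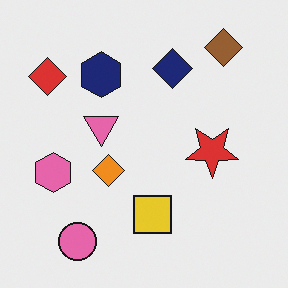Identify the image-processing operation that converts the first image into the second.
The transformation is: flipped vertically (top ↔ bottom).

The pink circle is in the top-left of the first image and the bottom-left of the second — shapes on opposite sides of the horizontal midline have swapped in a mirror flip.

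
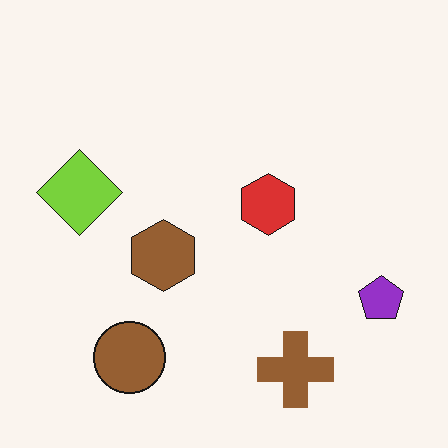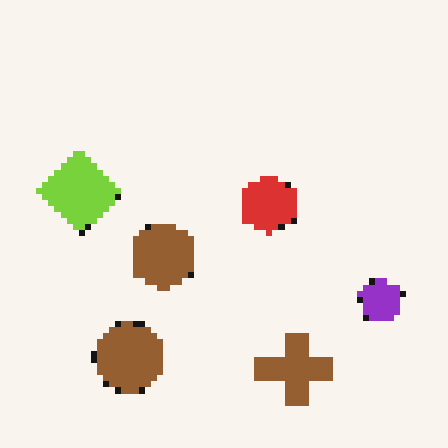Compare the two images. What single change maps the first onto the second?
Pixelated into visible square blocks.

Shapes are reduced to large square blocks; fine edges and outlines are lost — a downscale-then-upscale (mosaic) effect.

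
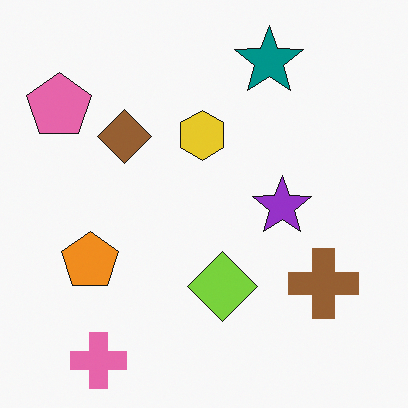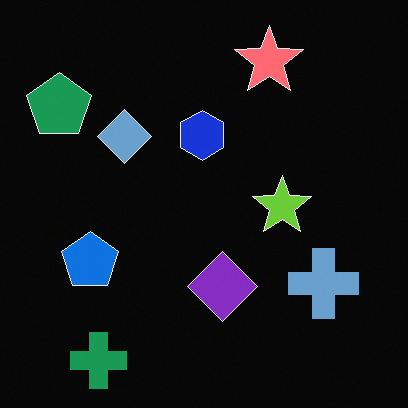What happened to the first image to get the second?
It was color-inverted (negative).

The light background has become dark and every shape's color is its complement — a photographic negative.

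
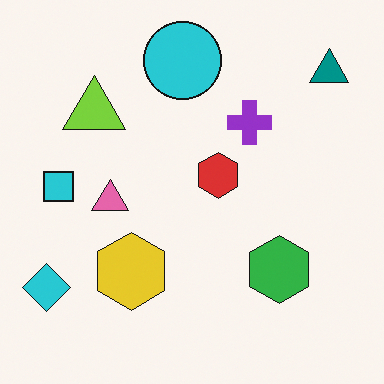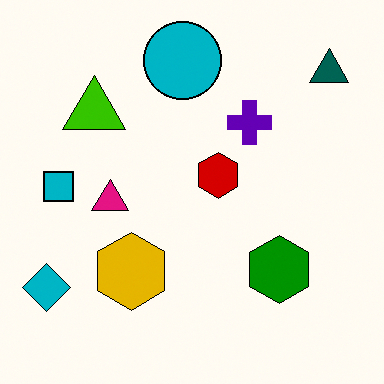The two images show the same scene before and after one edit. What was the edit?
The transformation is: given much higher contrast.

Tones are pushed away from mid-grey across the whole image — a global contrast change.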